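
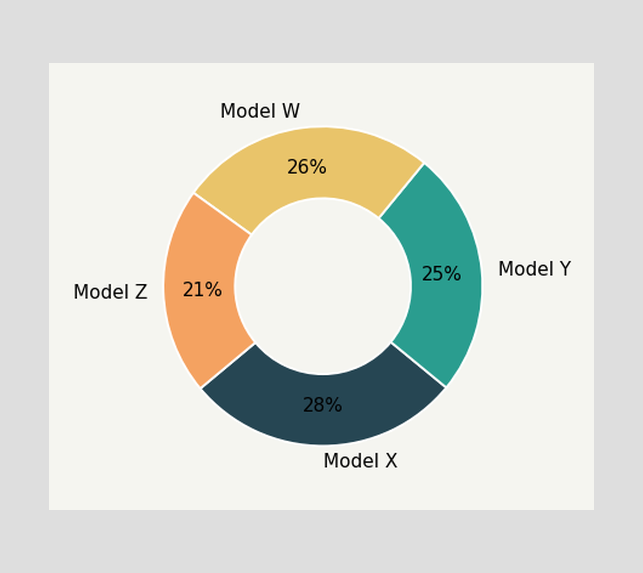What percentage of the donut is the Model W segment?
26%

The Model W segment takes up 26% of the ring.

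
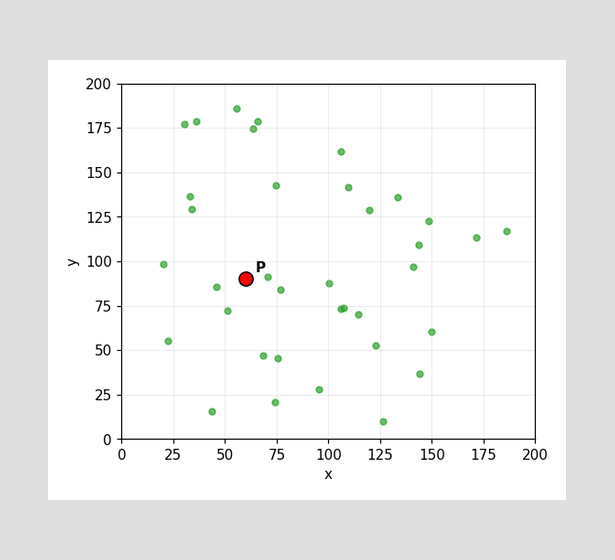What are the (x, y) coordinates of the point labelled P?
Following the gridlines from P to each axis, P sits at (60, 90).

(60, 90)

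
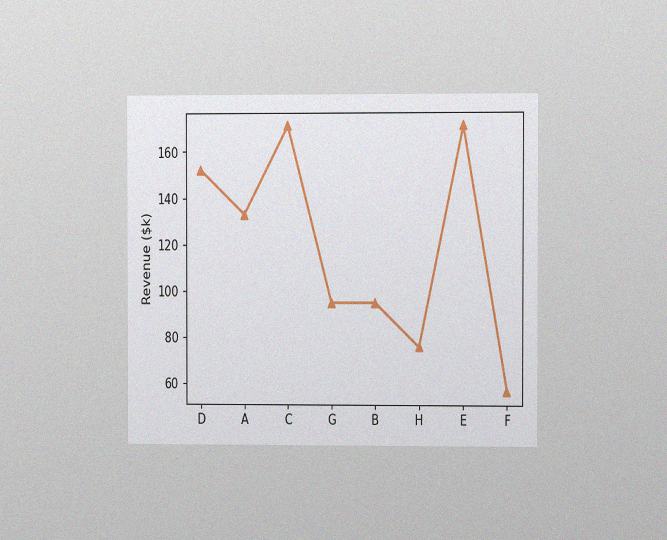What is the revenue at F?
The chart is viewed at a slight angle, with some photo noise. At F, the line is at $57k.

$57k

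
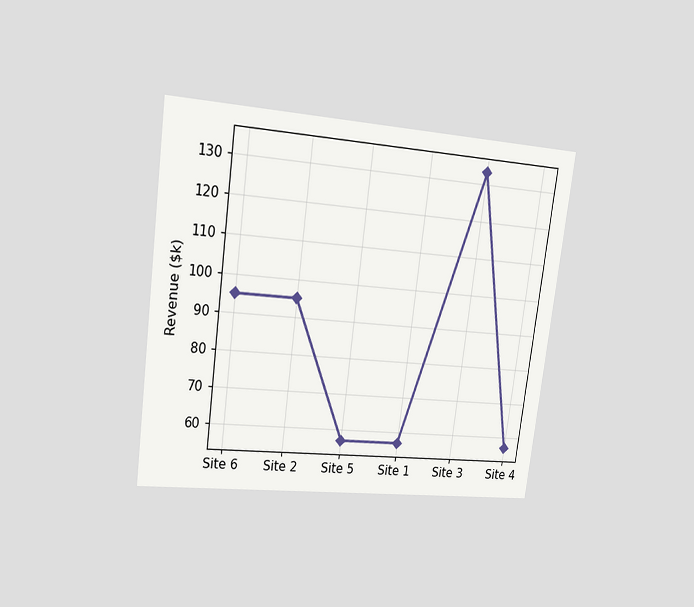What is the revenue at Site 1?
The chart is tilted about 7° clockwise and viewed at a slight angle. At Site 1, the line is at $57k.

$57k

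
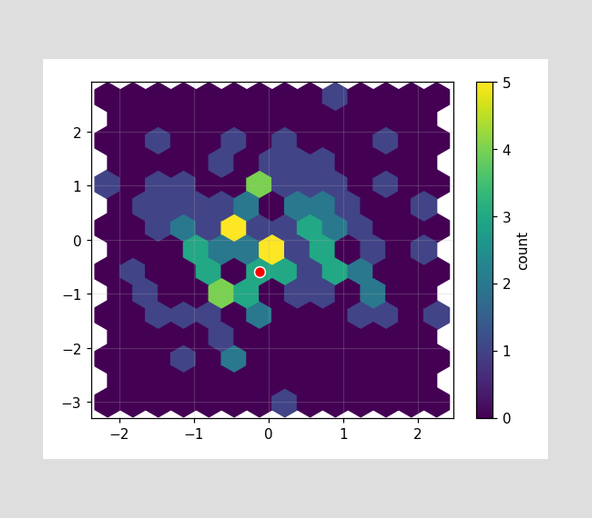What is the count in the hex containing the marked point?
The marked hex reads 3 on the colorbar.

3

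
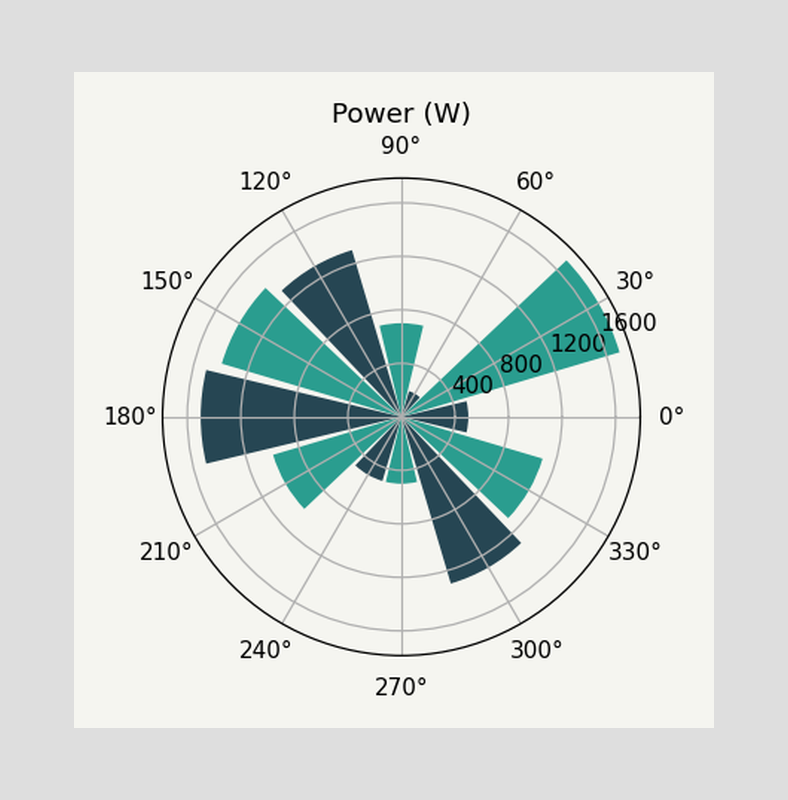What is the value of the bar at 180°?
1500W

The bar at 180° reaches 1500W on the radial axis.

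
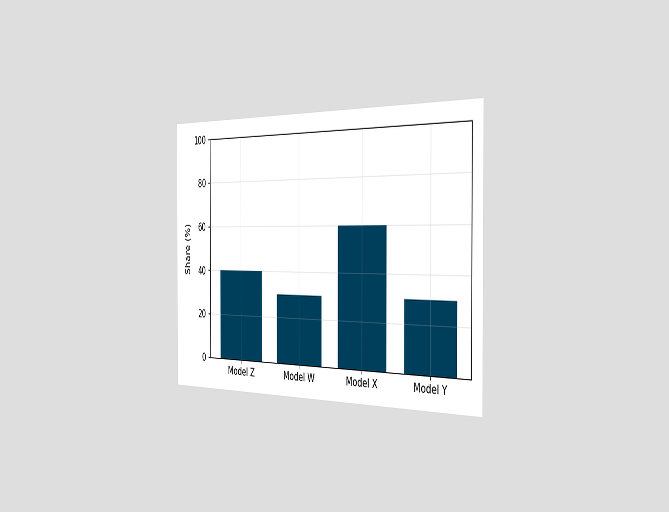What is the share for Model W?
30%

The chart is viewed slightly from the right. Reading along the chart's y-axis, the Model W bar reaches 30%.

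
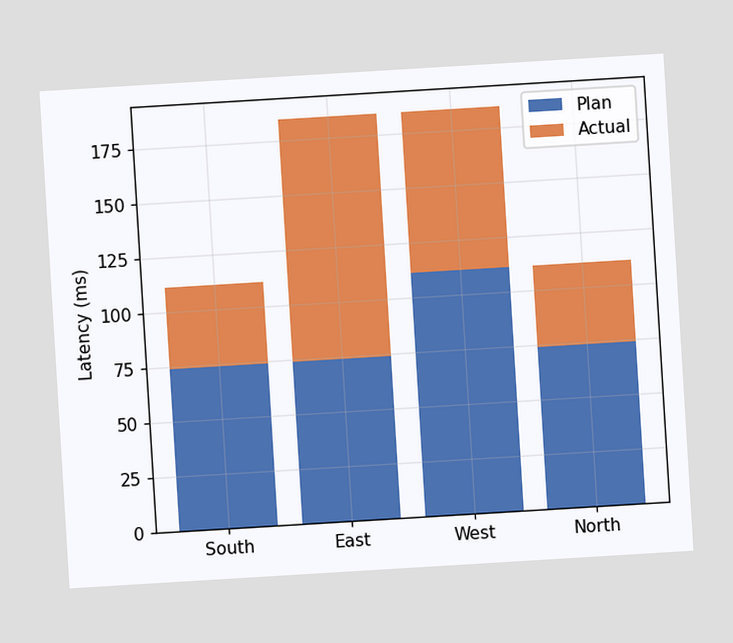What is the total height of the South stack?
111ms

The chart is tilted about 3° counter-clockwise. The South stack's top reaches 111ms on the y-axis.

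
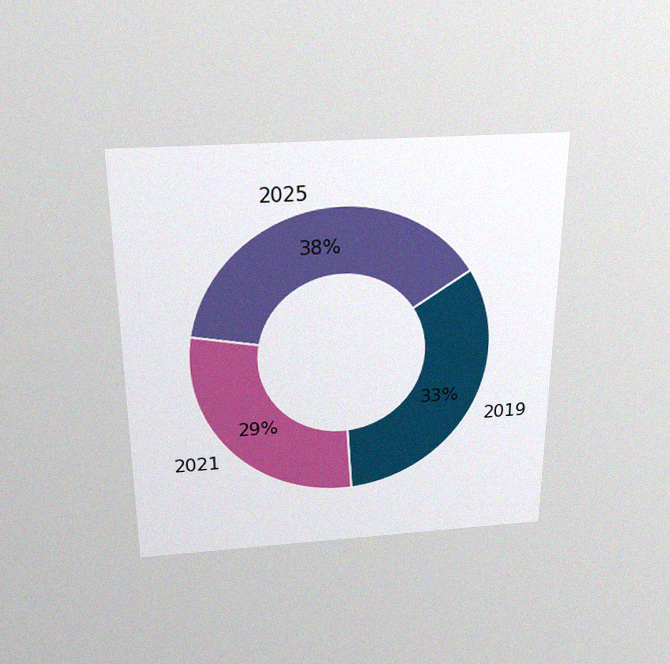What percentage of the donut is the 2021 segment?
29%

The chart is viewed slightly from above, with some photo noise. The 2021 segment takes up 29% of the ring.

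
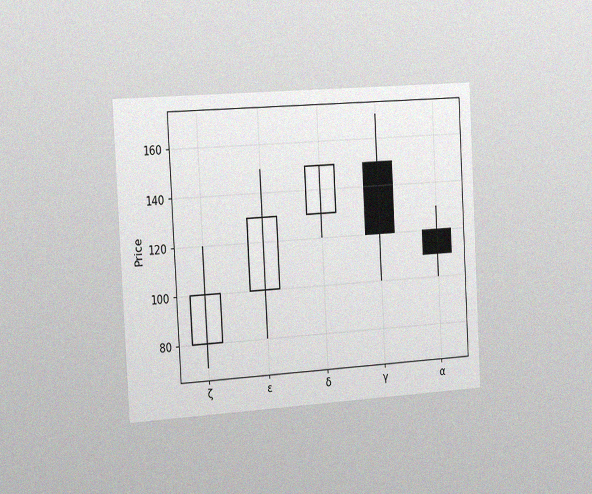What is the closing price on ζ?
100

The chart is tilted about 3° counter-clockwise and viewed slightly from the left, with some photo noise. The ζ candle closes at 100.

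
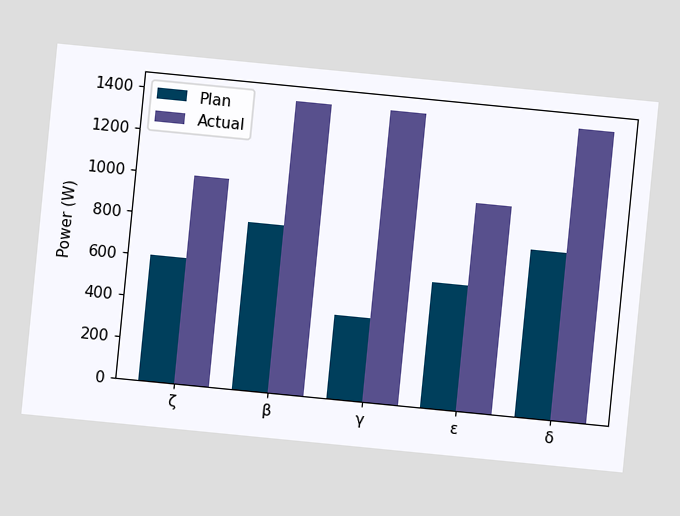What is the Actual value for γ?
1400W

The chart is tilted about 6° clockwise. The Actual bar at γ reaches 1400W on the y-axis.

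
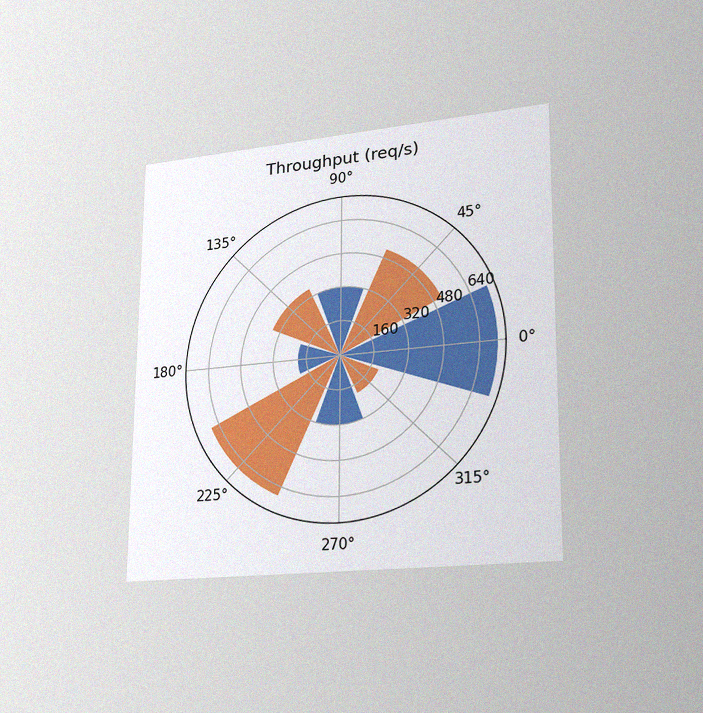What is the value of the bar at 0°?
720req/s

The chart is viewed slightly from the right, with some photo noise. The bar at 0° reaches 720req/s on the radial axis.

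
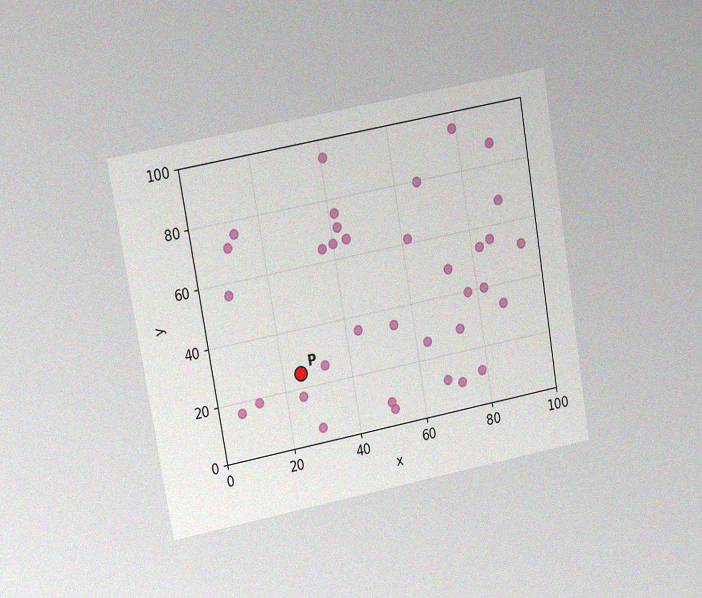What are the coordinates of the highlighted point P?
(25, 25)

The chart is tilted about 10° counter-clockwise and viewed at a slight angle, with some photo noise. Following the gridlines from P to each axis, P sits at (25, 25).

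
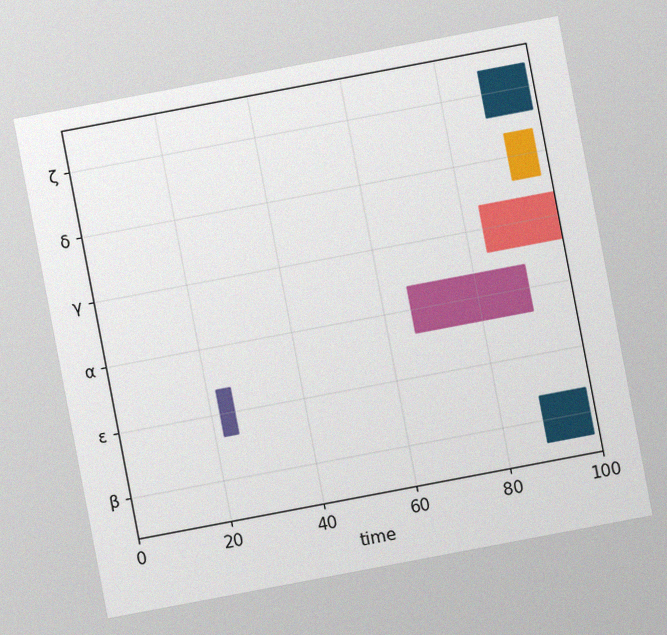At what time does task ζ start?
89

The chart is tilted about 11° counter-clockwise, with some photo noise. The ζ bar begins at t=89.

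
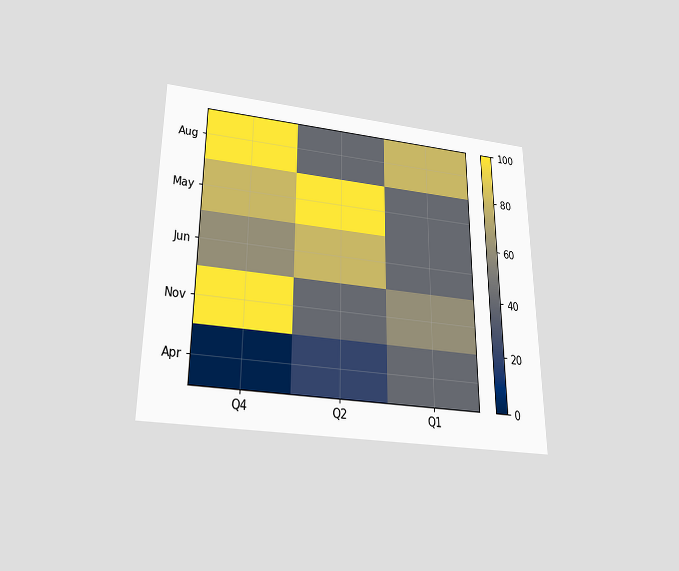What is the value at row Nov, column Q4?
100

The chart is viewed slightly from below. Matching cell (Nov, Q4) against the colorbar gives 100.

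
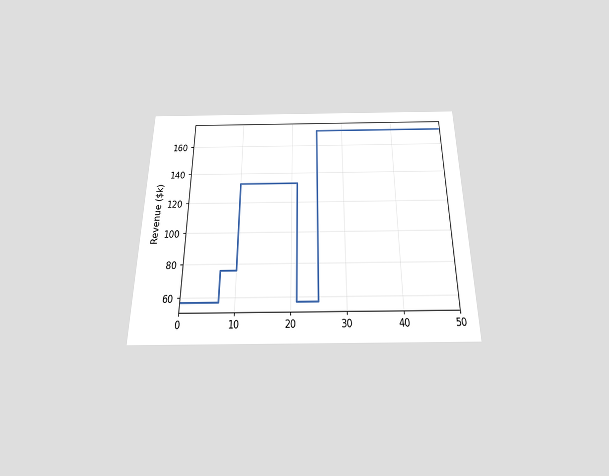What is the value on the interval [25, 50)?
The chart is viewed slightly from below. On [25, 50) the step sits at $171k.

$171k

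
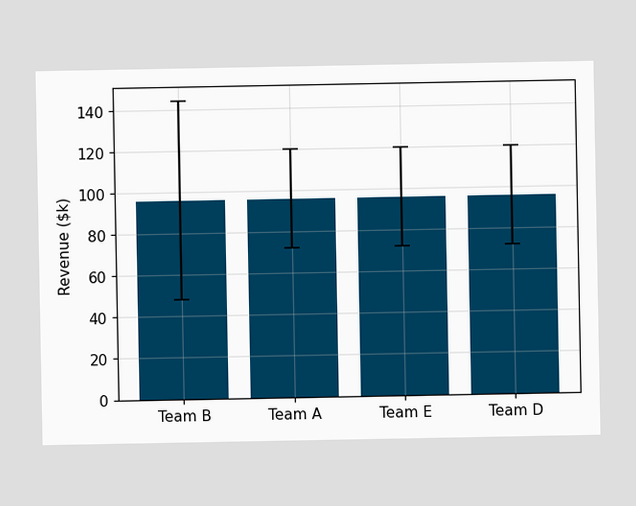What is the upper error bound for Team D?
$120k

The Team D bar's upper whisker reaches $120k.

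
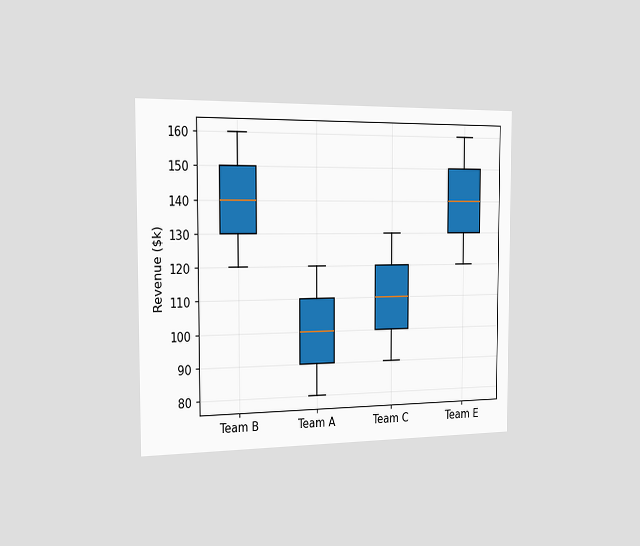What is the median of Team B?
The chart is viewed slightly from the left. The median line in the Team B box sits at $140k.

$140k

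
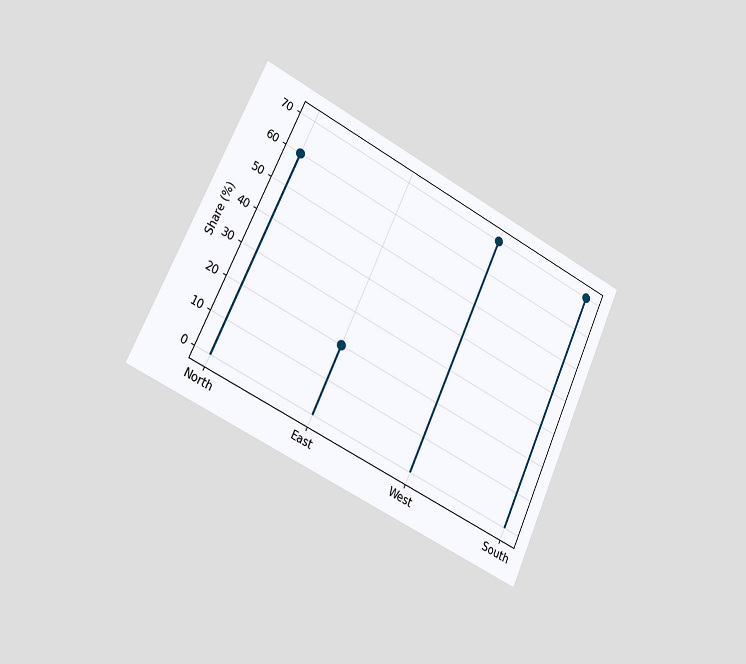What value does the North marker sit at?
The chart is tilted about 25° clockwise and viewed slightly from the left. The North marker sits at 60%.

60%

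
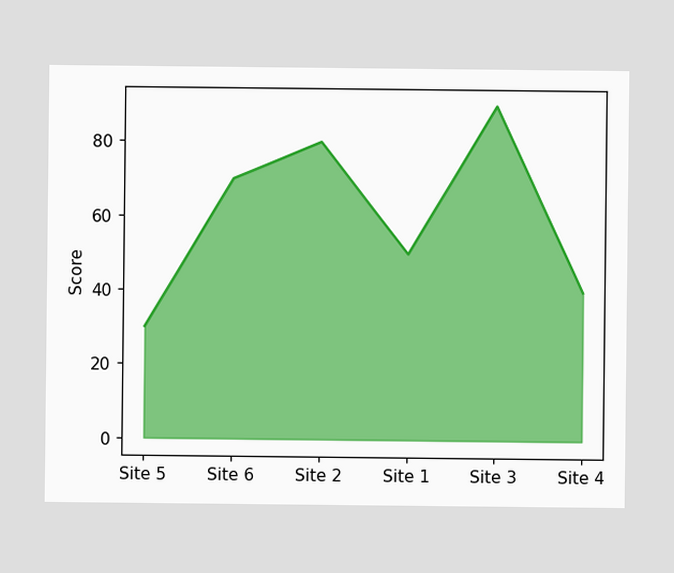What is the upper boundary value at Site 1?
At Site 1 the upper boundary is at 50.

50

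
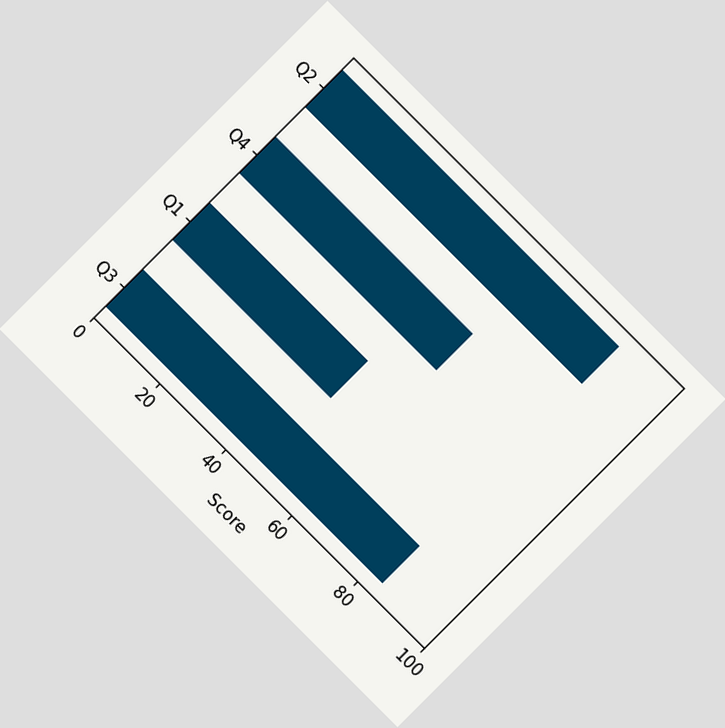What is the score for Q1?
The chart is tilted about 45° clockwise. Reading along the chart's x-axis, the Q1 bar reaches 48.

48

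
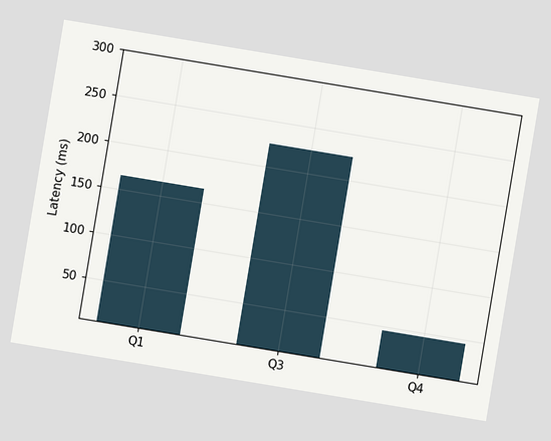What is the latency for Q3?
225ms

The chart is tilted about 9° clockwise. Reading along the chart's y-axis, the Q3 bar reaches 225ms.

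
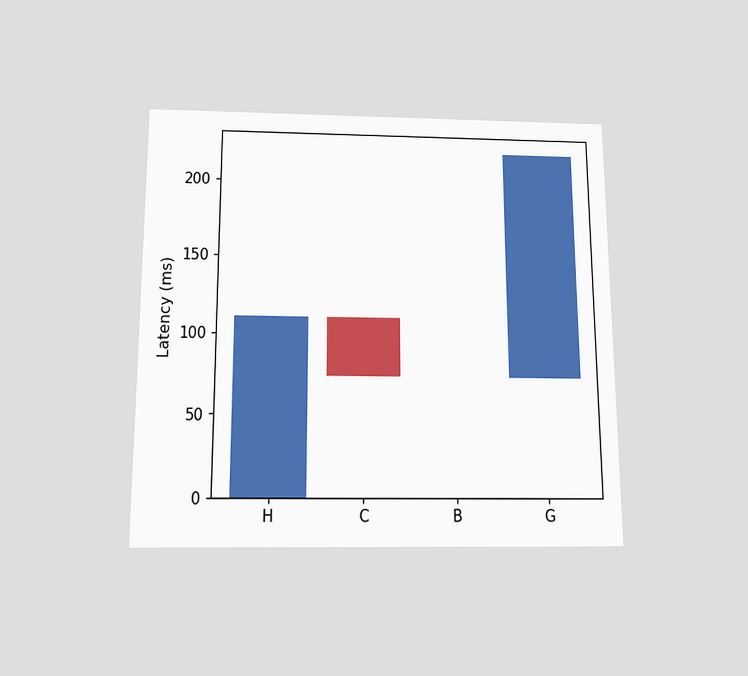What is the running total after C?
74ms

The chart is viewed slightly from below. After C the running total reaches 74ms.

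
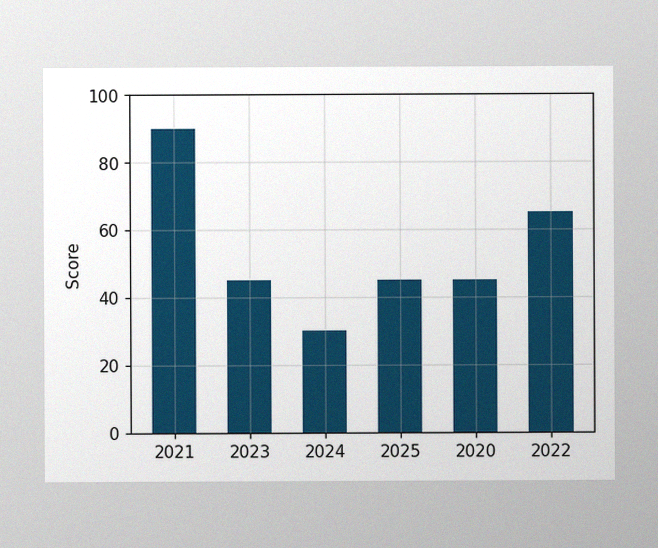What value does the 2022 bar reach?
65

The image has some photo noise and uneven lighting. Reading along the chart's y-axis, the 2022 bar reaches 65.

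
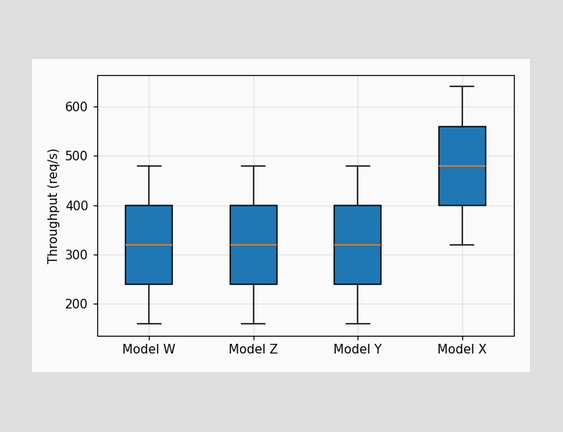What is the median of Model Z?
320req/s

The median line in the Model Z box sits at 320req/s.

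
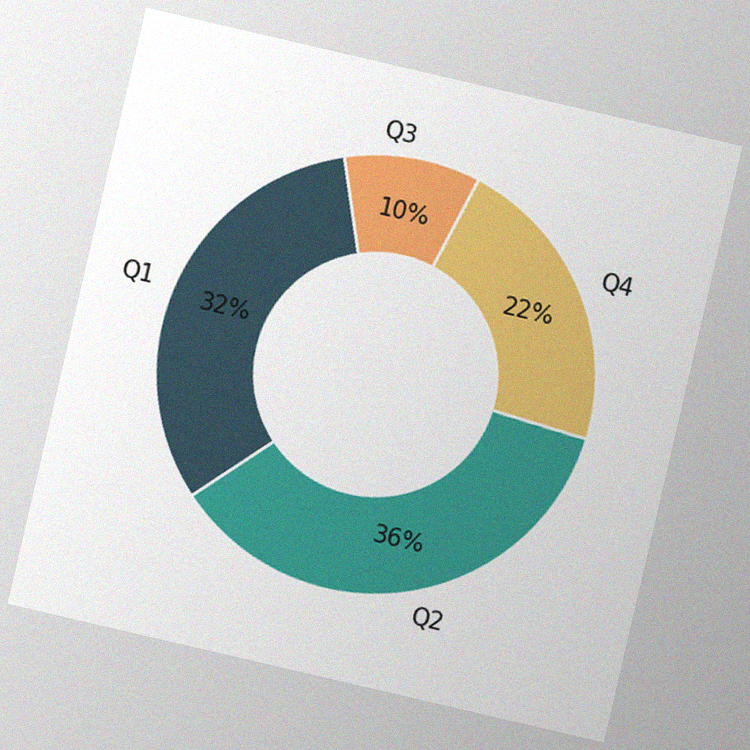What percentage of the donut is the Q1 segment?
32%

The chart is tilted about 13° clockwise, with some photo noise. The Q1 segment takes up 32% of the ring.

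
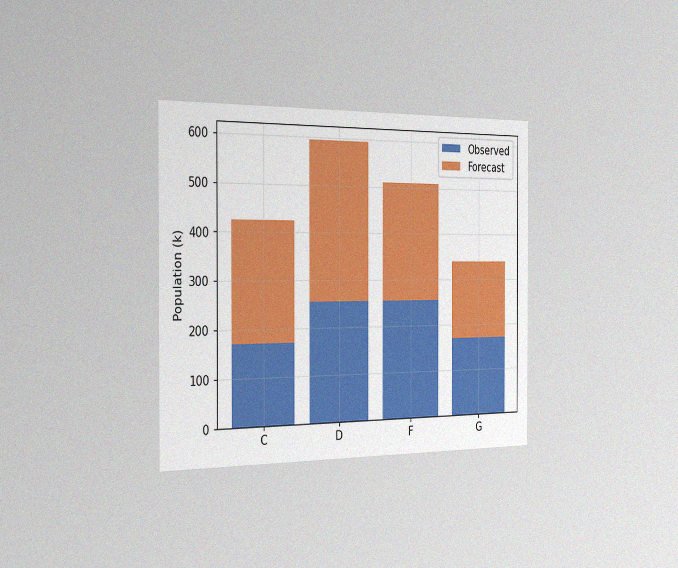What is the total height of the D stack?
The chart is viewed slightly from the left, with some photo noise. The D stack's top reaches 595k on the y-axis.

595k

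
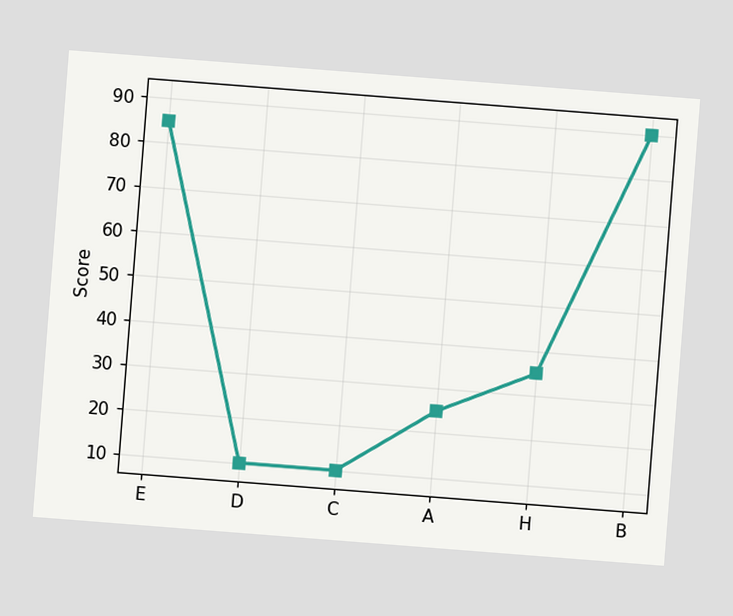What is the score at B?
The chart is tilted about 4° clockwise. At B, the line is at 90.

90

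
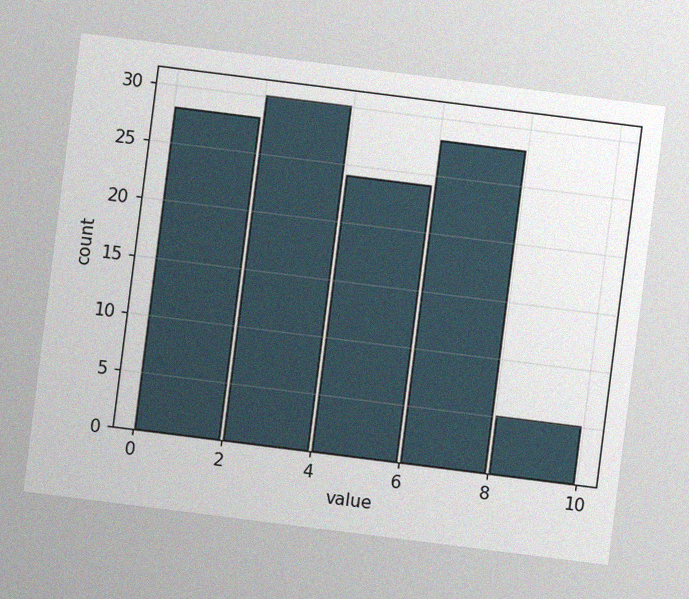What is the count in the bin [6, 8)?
28

The chart is tilted about 7° clockwise, with some photo noise. The [6, 8) bin has height 28.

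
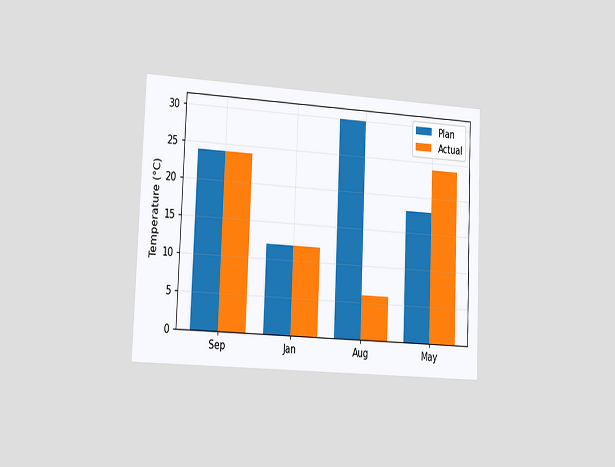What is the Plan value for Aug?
30°C

The chart is tilted about 2° clockwise and viewed slightly from the left. The Plan bar at Aug reaches 30°C on the y-axis.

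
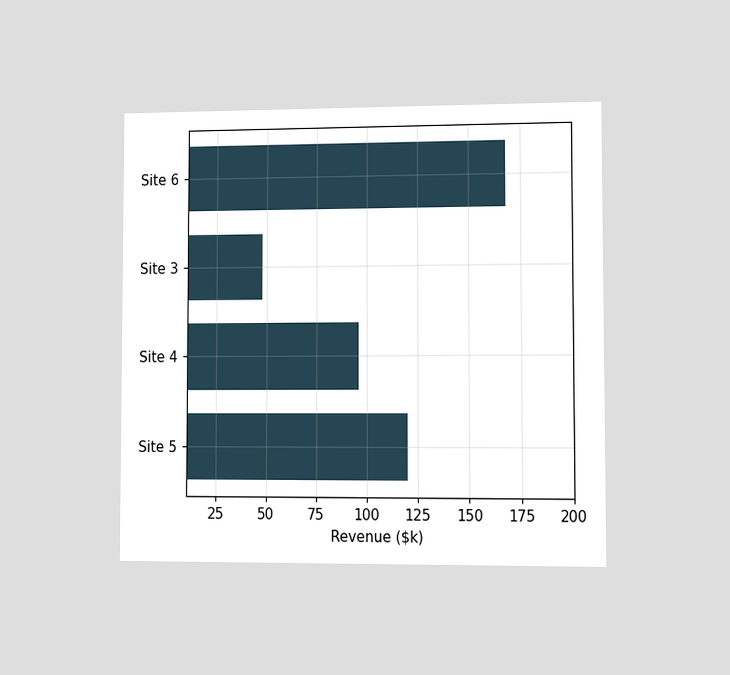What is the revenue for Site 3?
The chart is viewed slightly from the right. Reading along the chart's x-axis, the Site 3 bar reaches $48k.

$48k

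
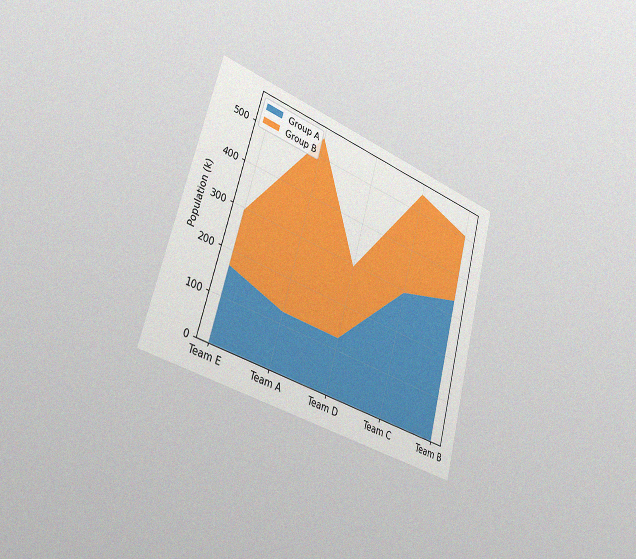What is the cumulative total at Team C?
The chart is tilted about 15° clockwise and viewed slightly from the left, with some photo noise. The stacked total at Team C reaches 546k.

546k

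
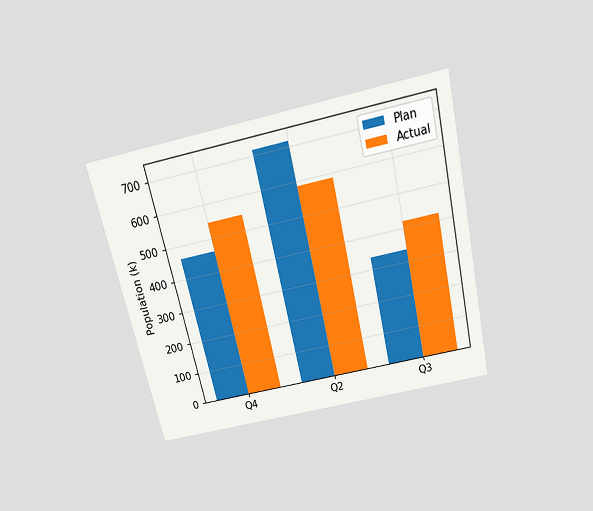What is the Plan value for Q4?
462k

The chart is tilted about 13° counter-clockwise and viewed slightly from above. The Plan bar at Q4 reaches 462k on the y-axis.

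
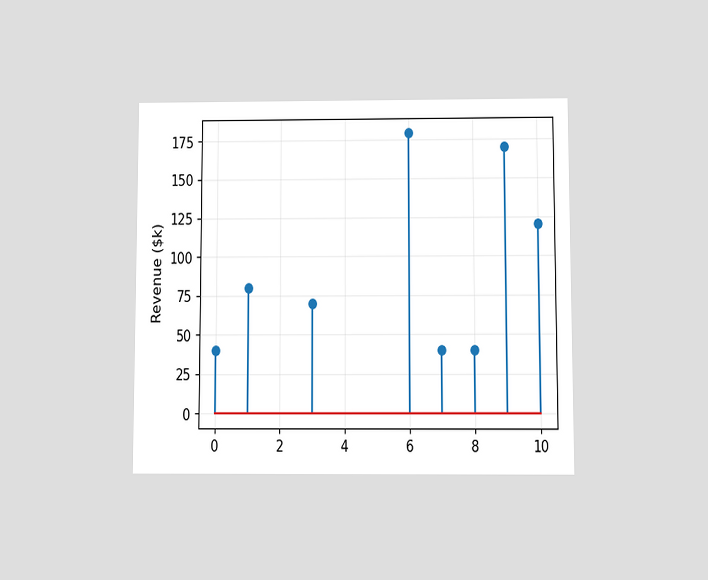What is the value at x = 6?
$180k

The chart is viewed slightly from below. The stem at x=6 reaches $180k.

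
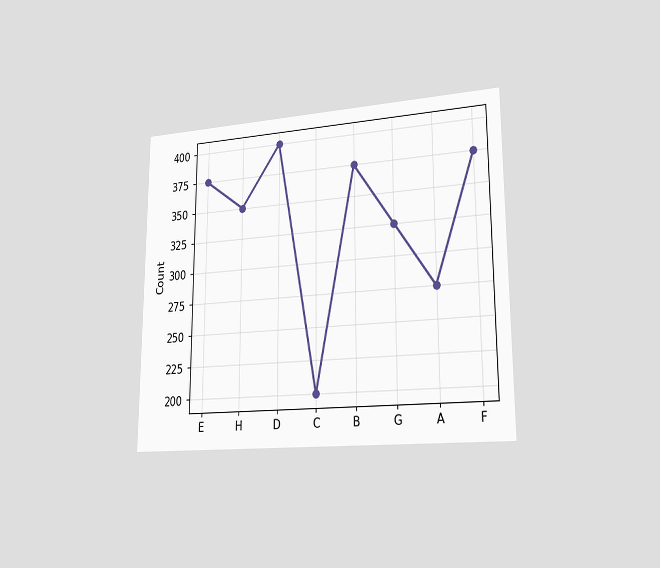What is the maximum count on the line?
The chart is viewed slightly from the right. The highest point is at D, and reading across to the y-axis gives 400.

400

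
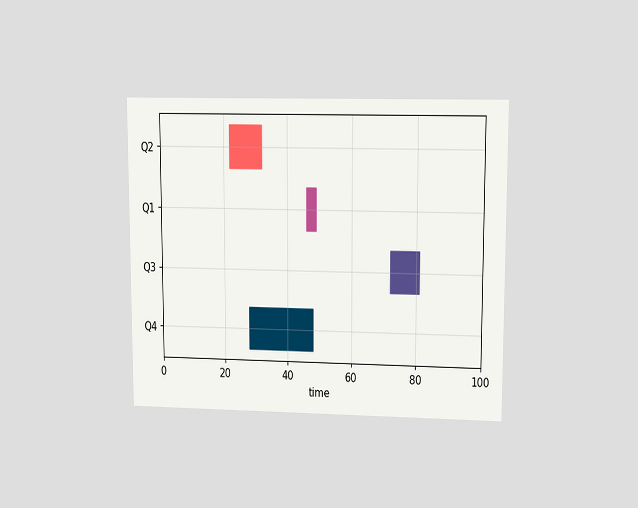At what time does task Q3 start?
72

The chart is viewed at a slight angle. The Q3 bar begins at t=72.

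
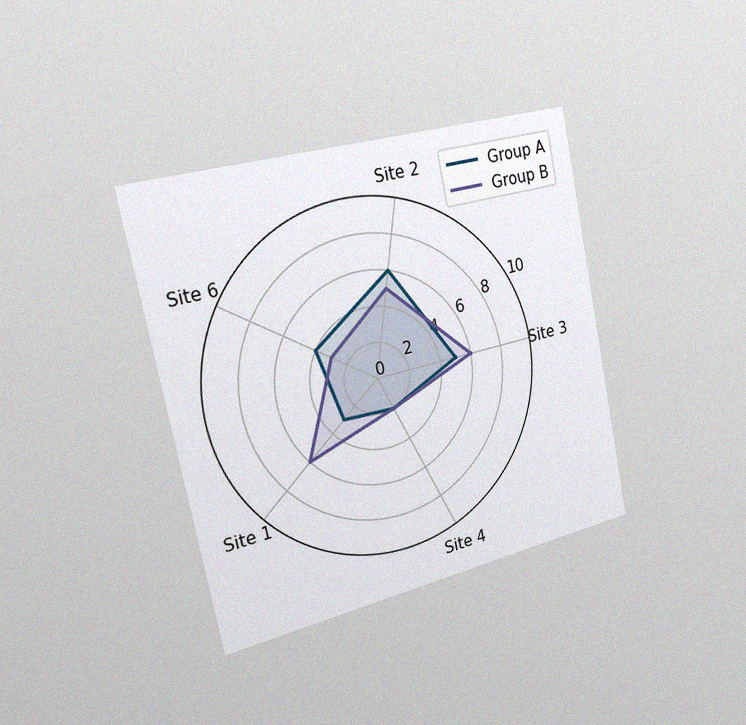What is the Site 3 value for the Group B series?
6

The chart is tilted about 12° counter-clockwise and viewed slightly from the left, with some photo noise. On the Site 3 axis, Group B reaches 6.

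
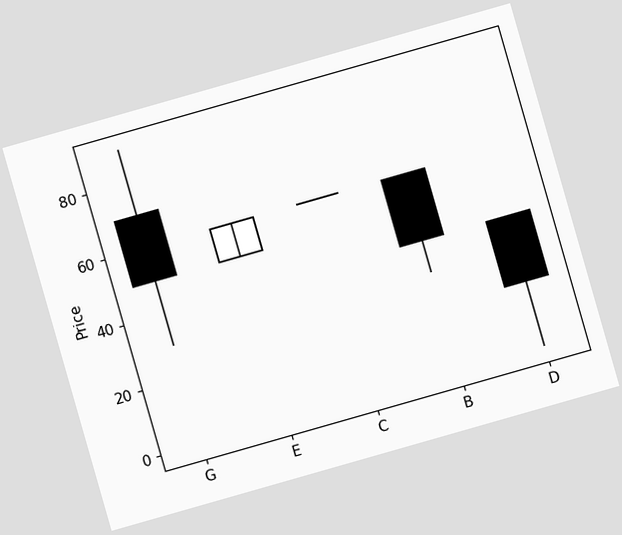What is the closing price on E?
60

The chart is tilted about 16° counter-clockwise. The E candle closes at 60.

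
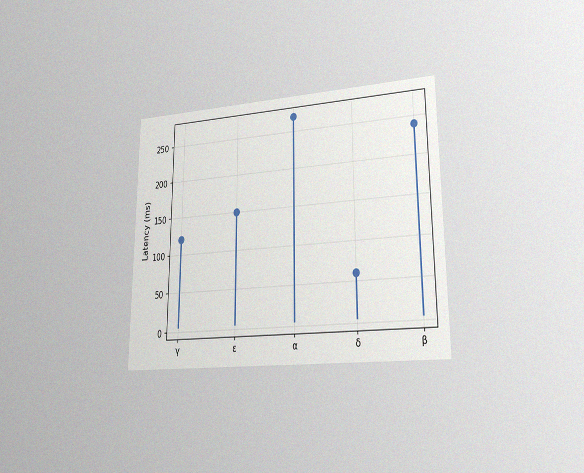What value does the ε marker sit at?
150ms

The chart is viewed at a slight angle, with some photo noise. The ε marker sits at 150ms.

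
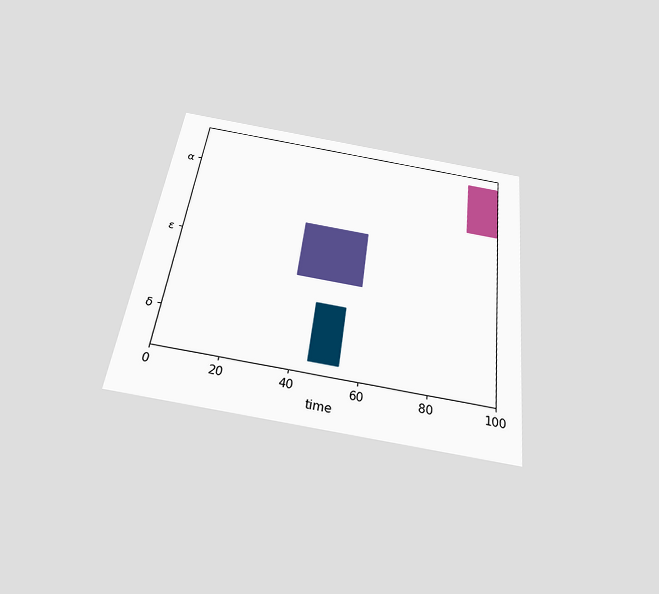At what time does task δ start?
The chart is tilted about 7° clockwise and viewed slightly from below. The δ bar begins at t=45.

45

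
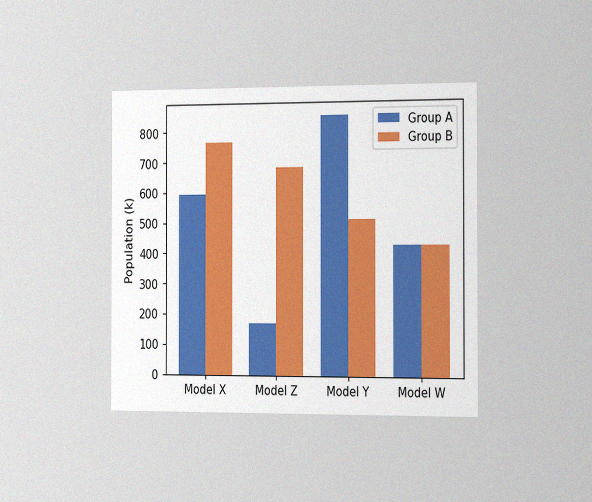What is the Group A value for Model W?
425k

The chart is viewed slightly from the right, with some photo noise. The Group A bar at Model W reaches 425k on the y-axis.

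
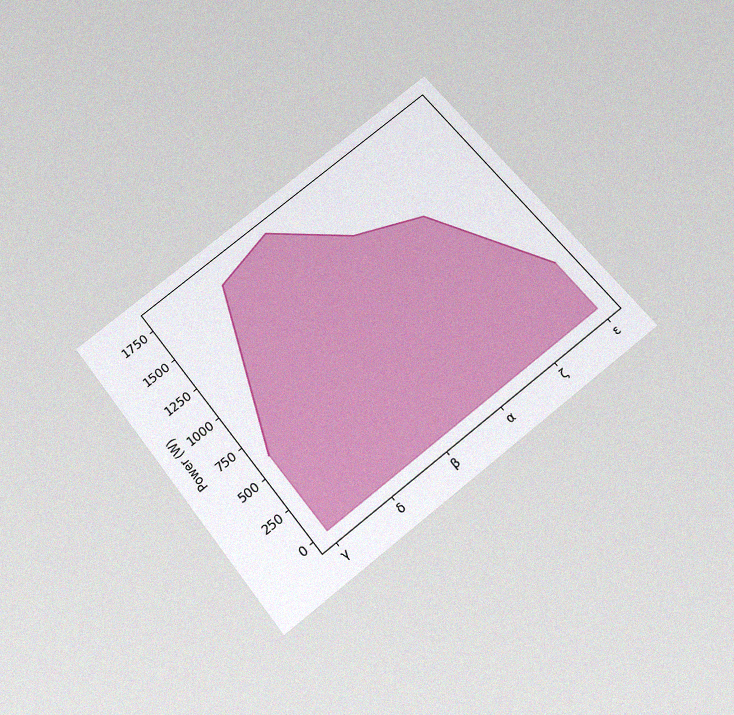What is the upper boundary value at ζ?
1200W

The chart is tilted about 38° counter-clockwise and viewed slightly from below, with some photo noise. At ζ the upper boundary is at 1200W.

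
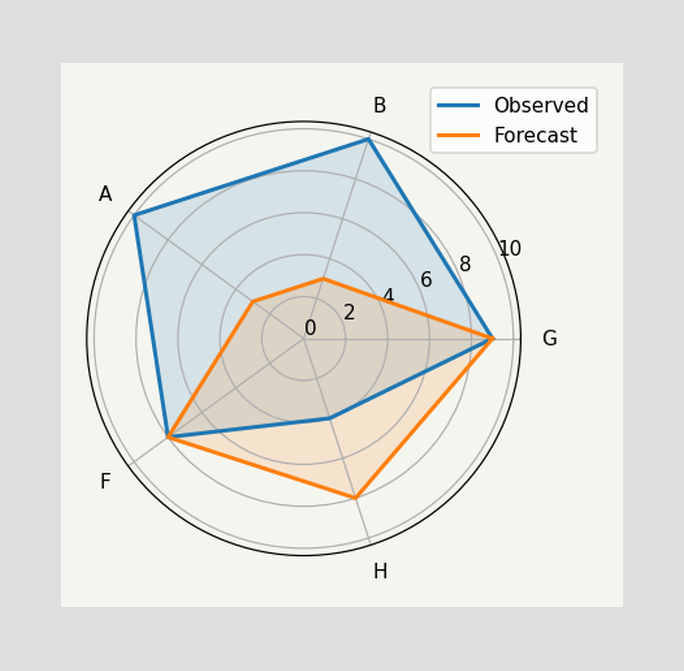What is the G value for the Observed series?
On the G axis, Observed reaches 9.

9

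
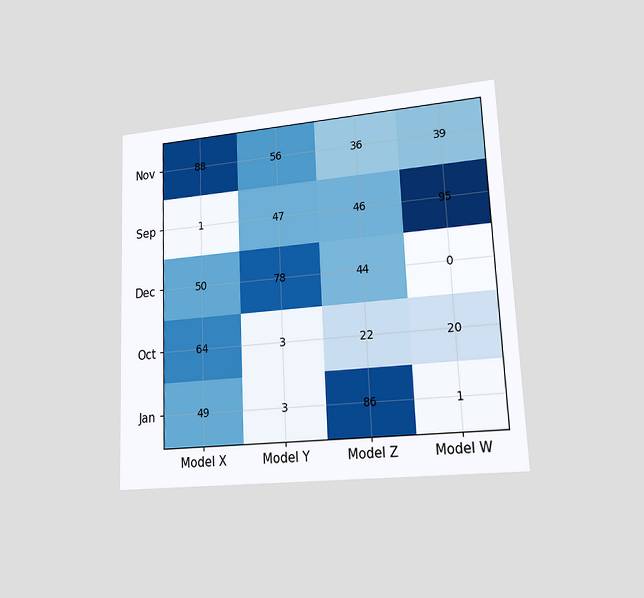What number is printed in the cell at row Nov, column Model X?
88

The chart is tilted about 2° counter-clockwise and viewed at a slight angle. The (Nov, Model X) cell reads 88.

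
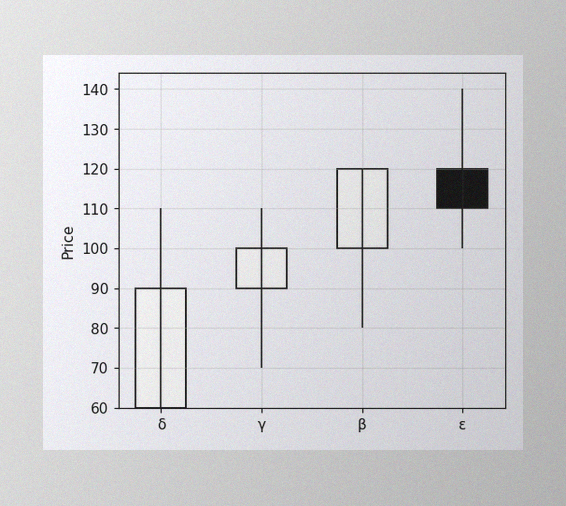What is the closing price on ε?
The image has some photo noise and uneven lighting. The ε candle closes at 110.

110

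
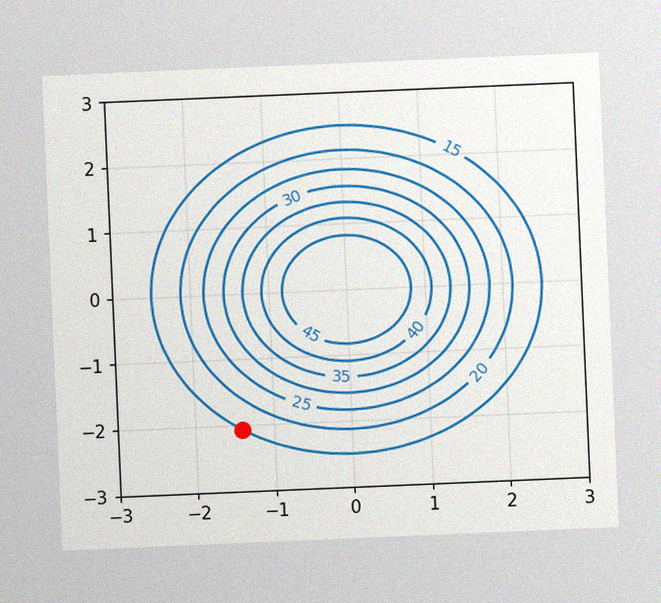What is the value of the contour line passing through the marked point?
The chart is tilted about 2° counter-clockwise, with some photo noise. The marked point sits on the contour labelled 15.

15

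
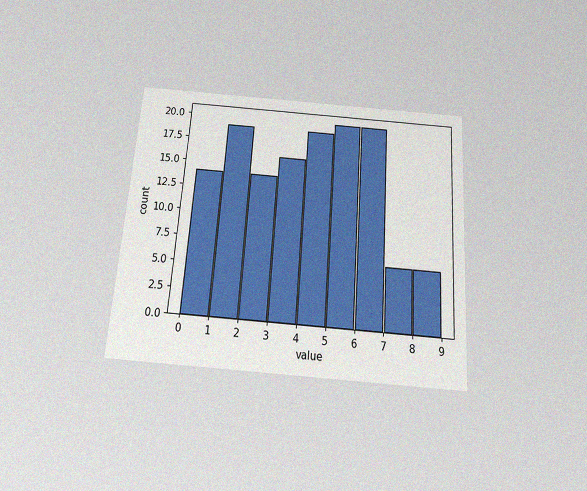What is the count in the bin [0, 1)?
14

The chart is tilted about 4° clockwise and viewed slightly from below, with some photo noise. The [0, 1) bin has height 14.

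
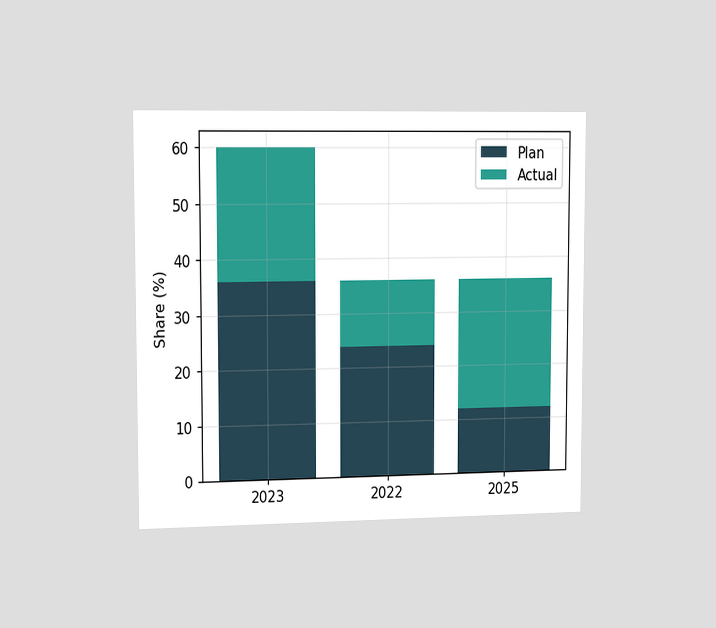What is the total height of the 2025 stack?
36%

The chart is viewed slightly from the left. The 2025 stack's top reaches 36% on the y-axis.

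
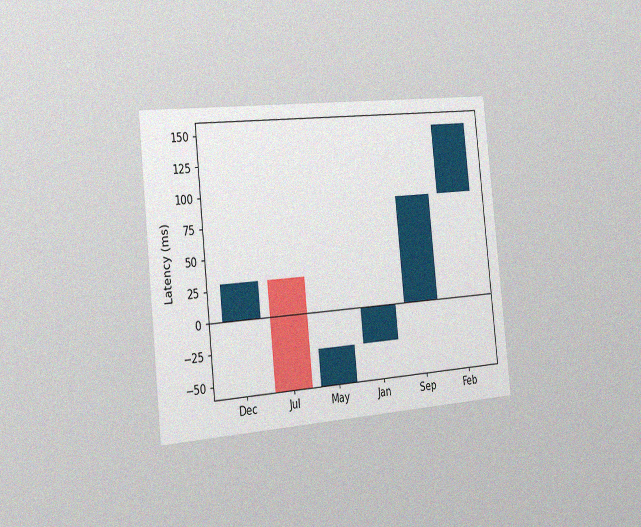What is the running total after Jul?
-60ms

The chart is tilted about 6° counter-clockwise and viewed slightly from the left, with some photo noise. After Jul the running total reaches -60ms.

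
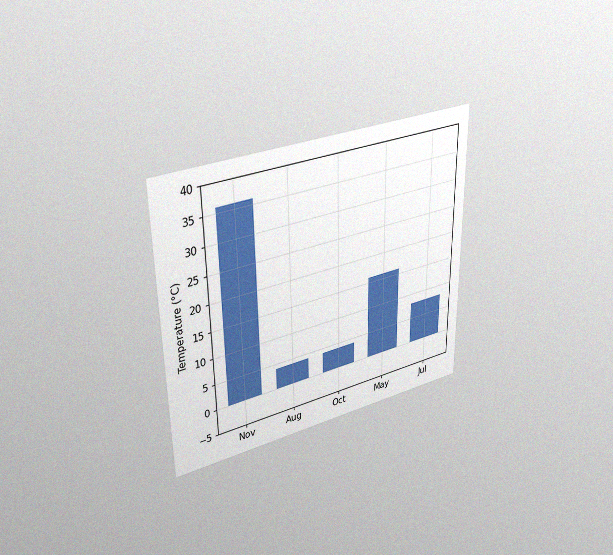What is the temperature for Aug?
The chart is viewed at a slight angle, with some photo noise. Reading along the chart's y-axis, the Aug bar reaches 4°C.

4°C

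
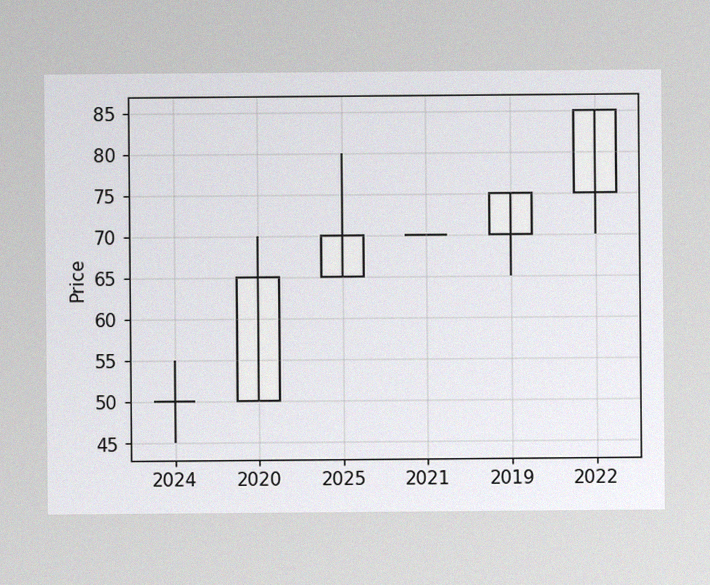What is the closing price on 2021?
The image has some photo noise and uneven lighting. The 2021 candle closes at 70.

70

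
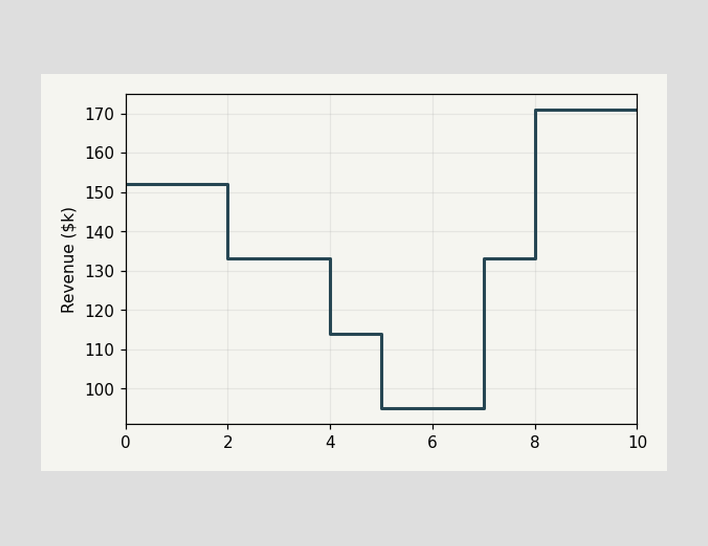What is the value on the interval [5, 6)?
$95k

On [5, 6) the step sits at $95k.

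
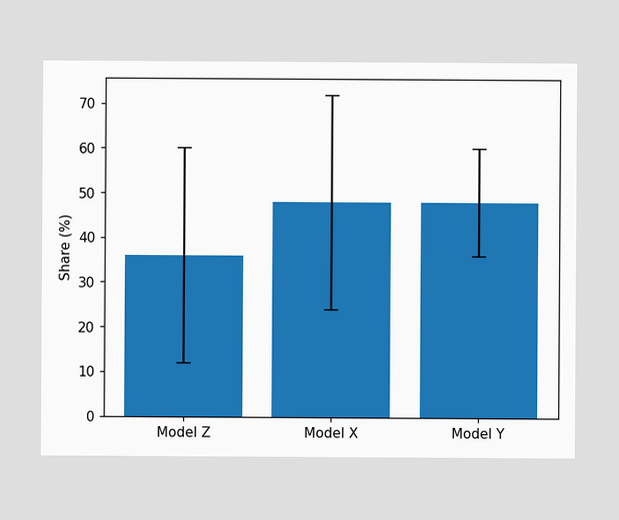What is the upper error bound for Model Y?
The Model Y bar's upper whisker reaches 60%.

60%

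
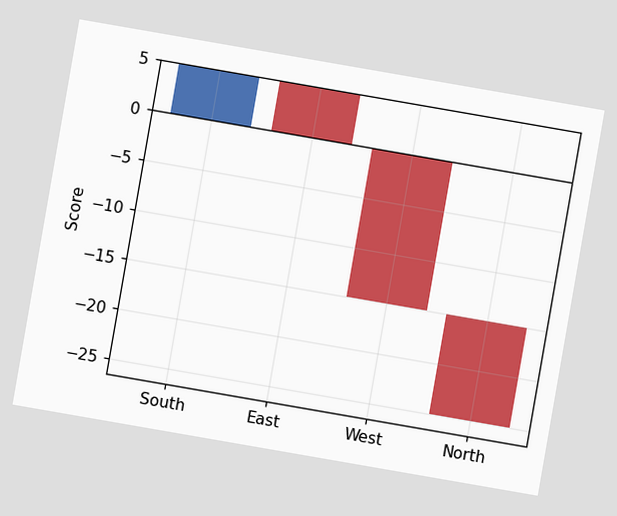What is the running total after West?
-15

The chart is tilted about 10° clockwise. After West the running total reaches -15.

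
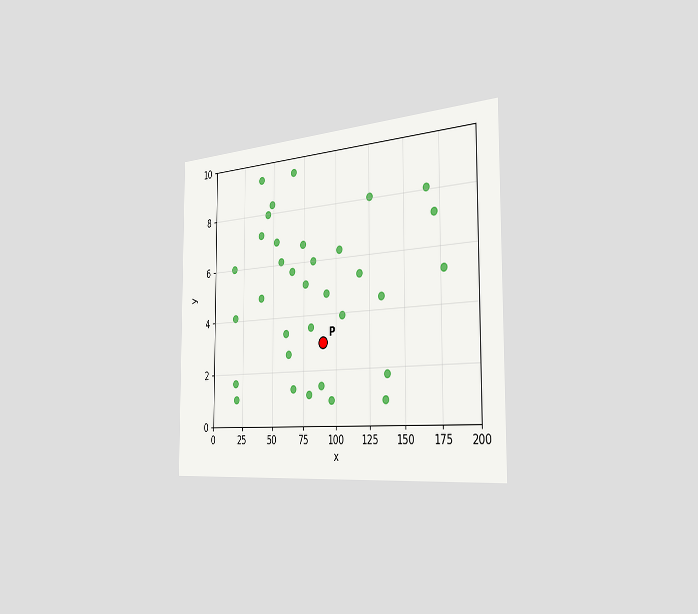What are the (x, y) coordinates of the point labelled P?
(90, 3)

The chart is viewed slightly from the right. Following the gridlines from P to each axis, P sits at (90, 3).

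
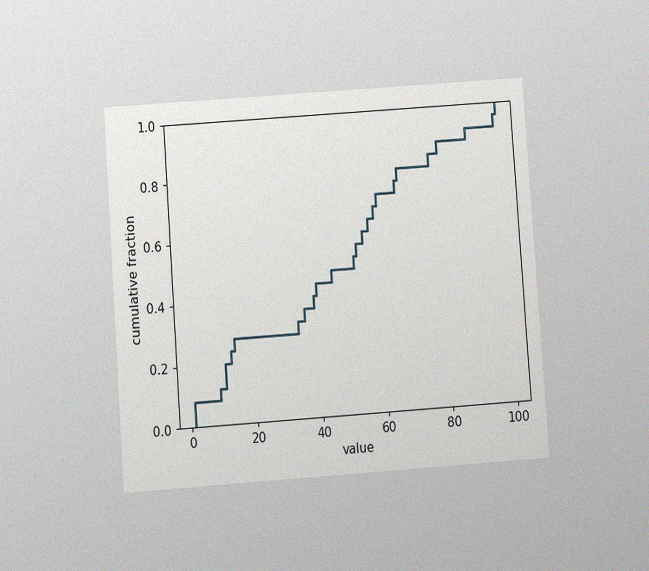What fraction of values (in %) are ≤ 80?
88%

The chart is tilted about 4° counter-clockwise and viewed at a slight angle, with some photo noise. At x=80 the ECDF step is at 88%.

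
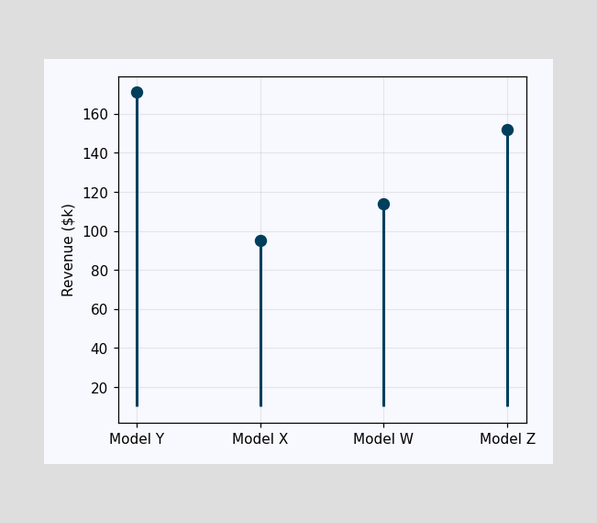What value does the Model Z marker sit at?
The Model Z marker sits at $152k.

$152k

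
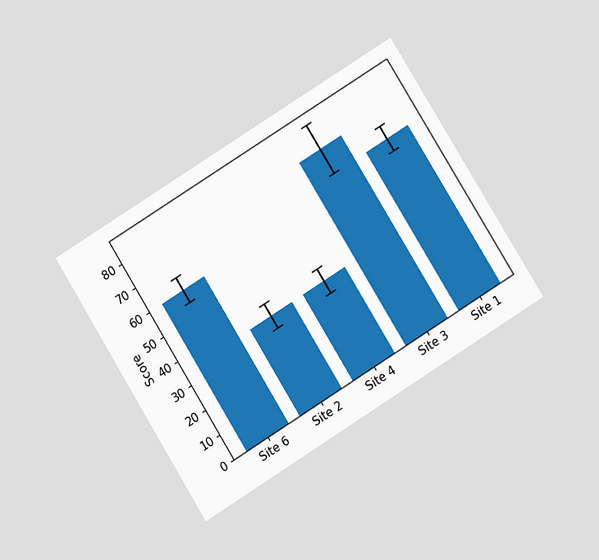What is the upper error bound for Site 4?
The chart is tilted about 32° counter-clockwise and viewed slightly from below. The Site 4 bar's upper whisker reaches 40.

40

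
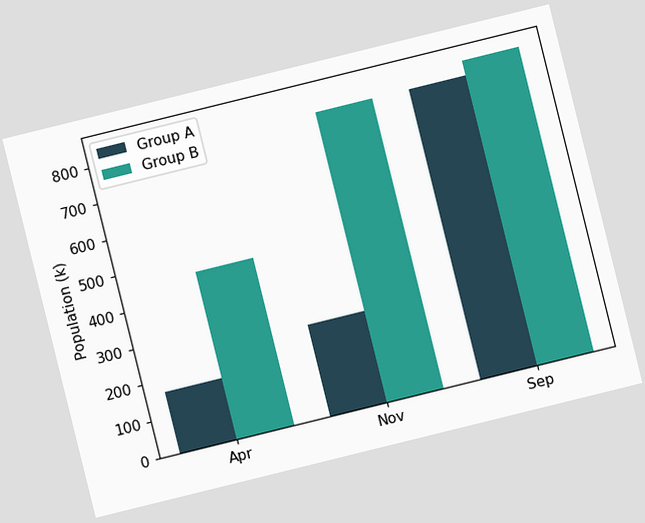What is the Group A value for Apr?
168k

The chart is tilted about 14° counter-clockwise. The Group A bar at Apr reaches 168k on the y-axis.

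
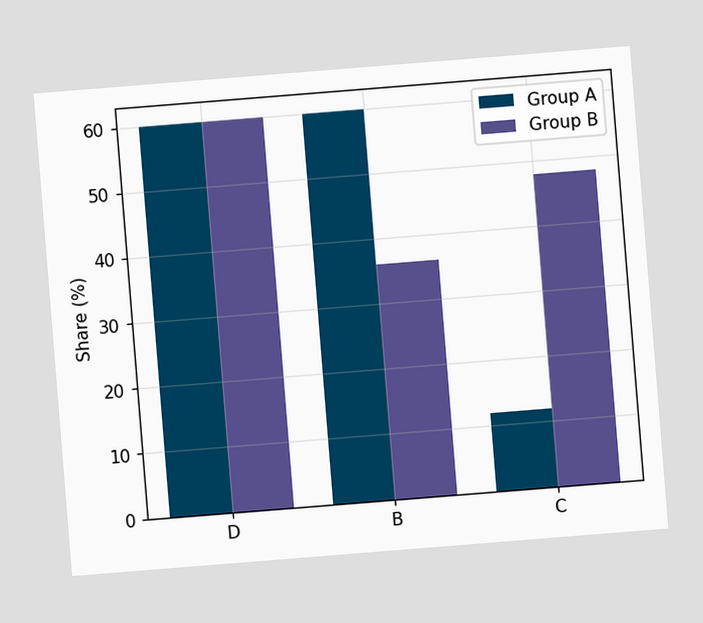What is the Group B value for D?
The chart is tilted about 5° counter-clockwise. The Group B bar at D reaches 60% on the y-axis.

60%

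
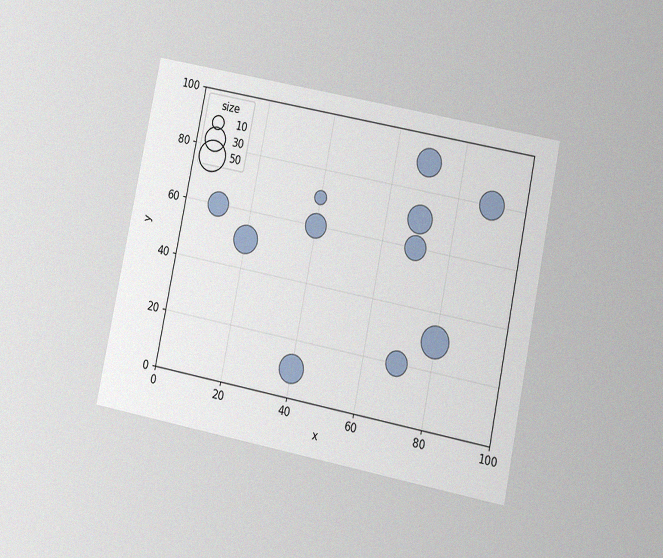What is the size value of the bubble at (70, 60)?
The chart is tilted about 11° clockwise and viewed at a slight angle, with some photo noise. Matching the bubble at (70, 60) against the size legend gives 30.

30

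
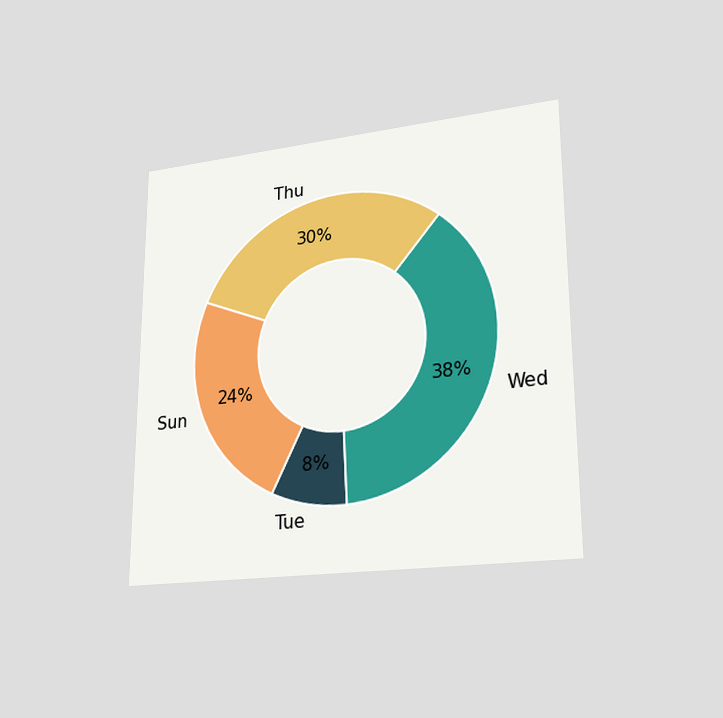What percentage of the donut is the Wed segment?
The chart is viewed at a slight angle. The Wed segment takes up 38% of the ring.

38%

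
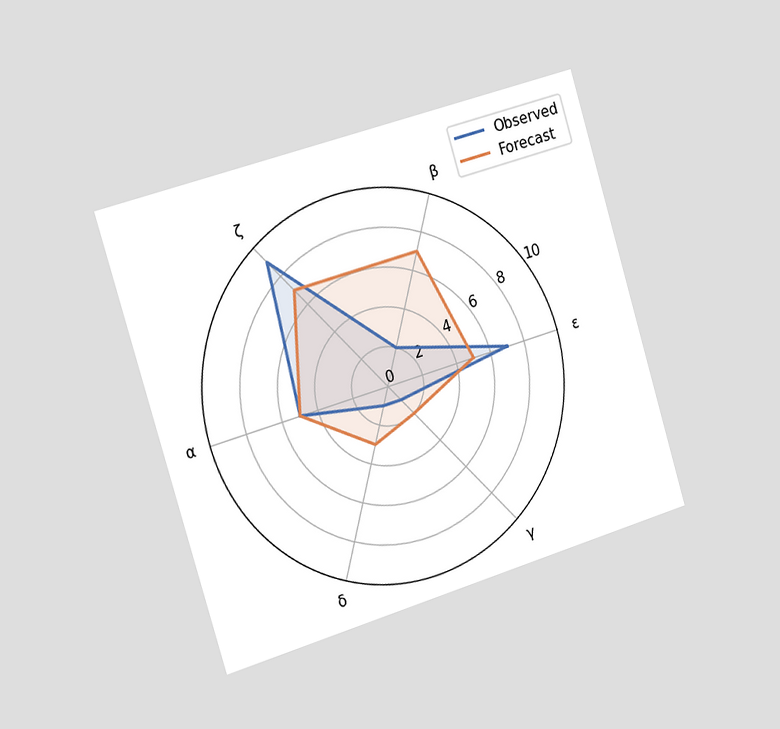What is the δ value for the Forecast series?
The chart is tilted about 17° counter-clockwise and viewed slightly from the left. On the δ axis, Forecast reaches 3.

3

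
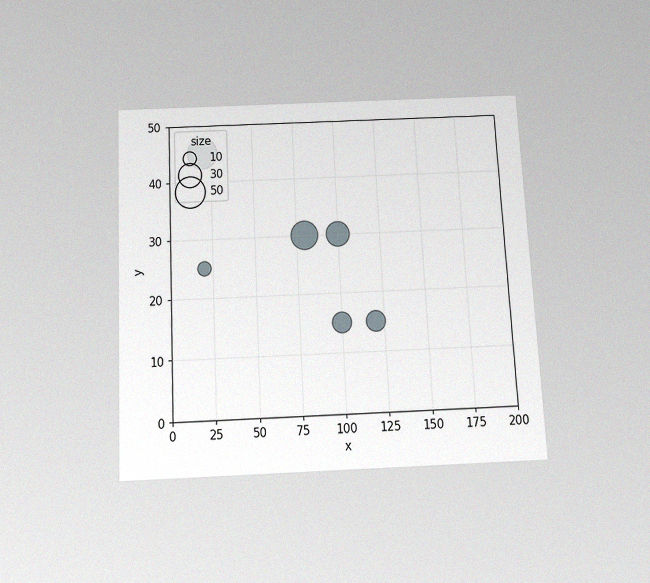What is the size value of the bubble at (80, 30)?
40

The chart is tilted about 3° counter-clockwise and viewed slightly from below, with some photo noise. Matching the bubble at (80, 30) against the size legend gives 40.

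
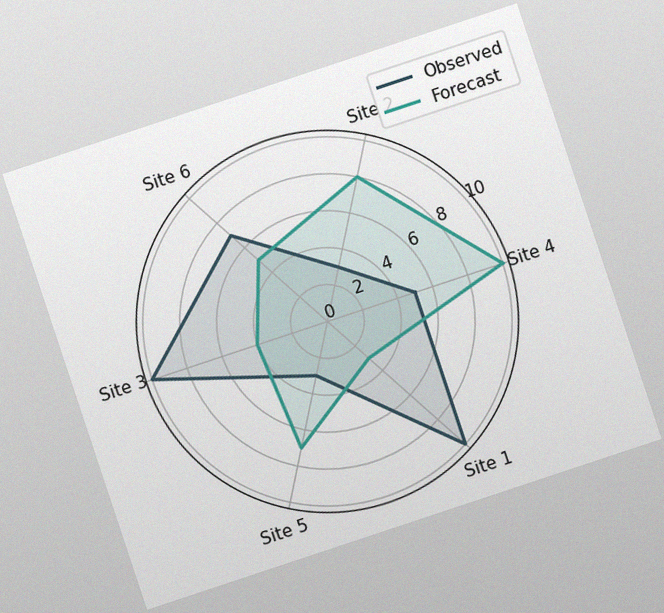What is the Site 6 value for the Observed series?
The chart is tilted about 18° counter-clockwise, with some photo noise. On the Site 6 axis, Observed reaches 7.

7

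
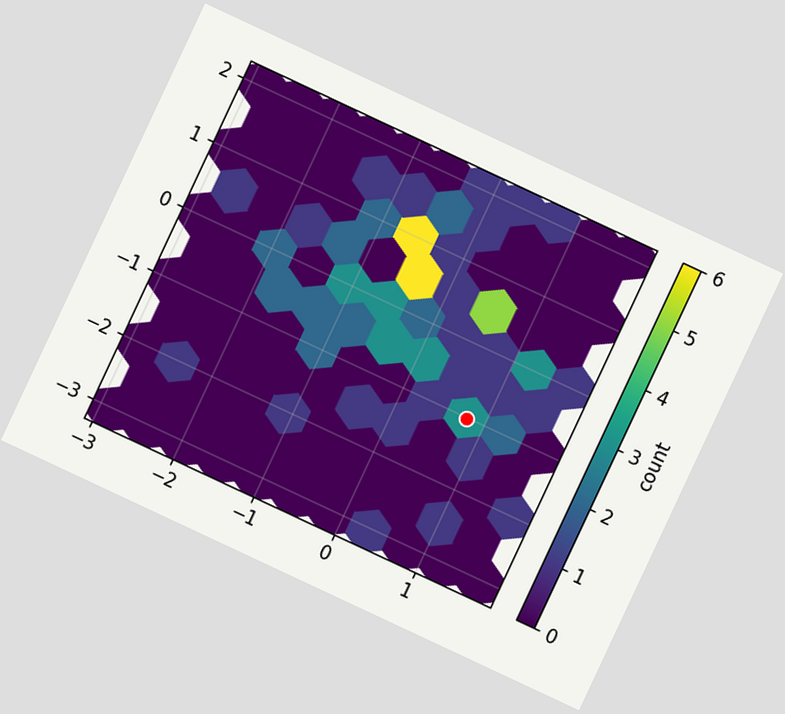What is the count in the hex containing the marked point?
3

The chart is tilted about 25° clockwise. The marked hex reads 3 on the colorbar.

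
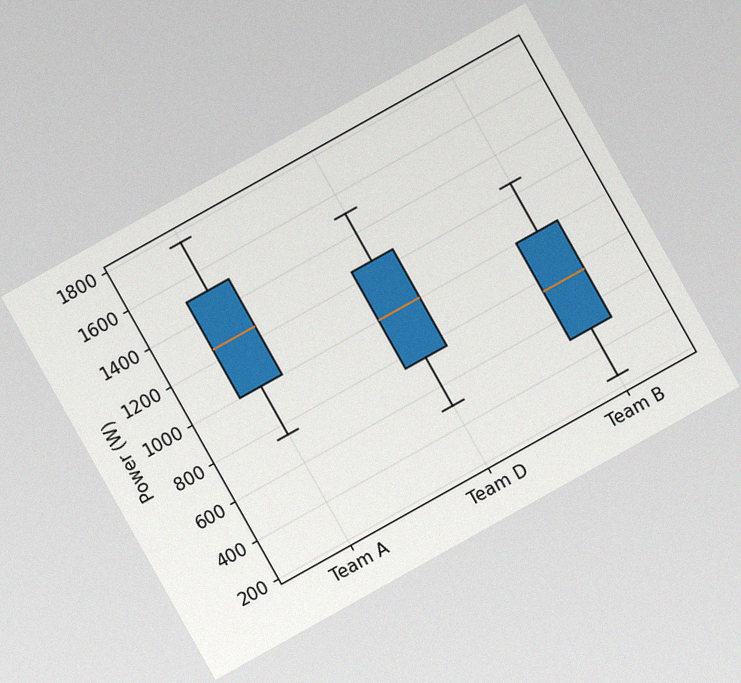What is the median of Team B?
750W

The chart is tilted about 29° counter-clockwise, with some photo noise. The median line in the Team B box sits at 750W.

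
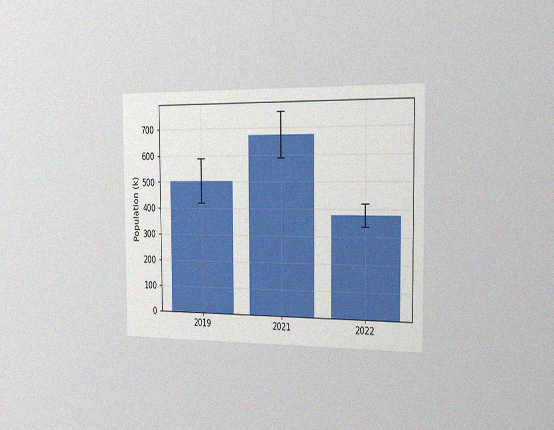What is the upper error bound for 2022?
The chart is viewed slightly from the right, with some photo noise. The 2022 bar's upper whisker reaches 420k.

420k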